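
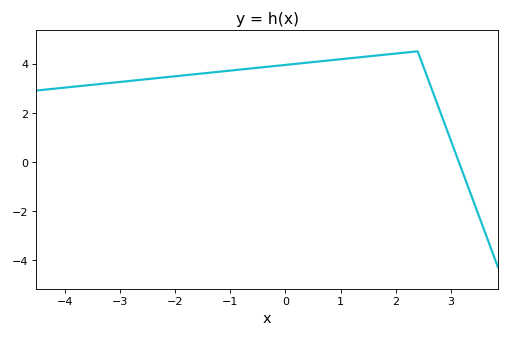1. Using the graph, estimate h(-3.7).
3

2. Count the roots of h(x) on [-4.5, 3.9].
1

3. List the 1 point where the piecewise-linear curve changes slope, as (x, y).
(2.4, 4.5)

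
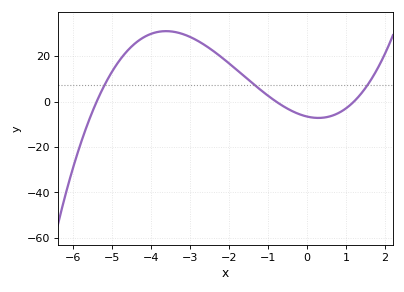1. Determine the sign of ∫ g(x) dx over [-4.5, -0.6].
positive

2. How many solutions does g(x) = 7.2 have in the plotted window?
3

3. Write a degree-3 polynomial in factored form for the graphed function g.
y = 1.28(x + 5.4)(x + 0.8)(x - 1.2)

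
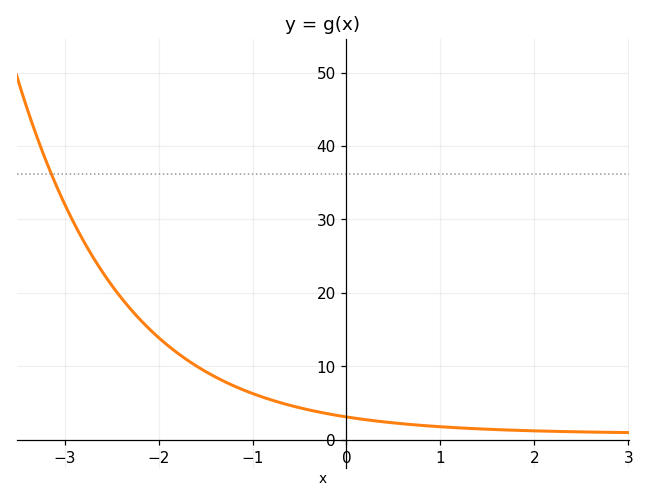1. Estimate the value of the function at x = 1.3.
2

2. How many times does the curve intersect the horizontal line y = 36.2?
1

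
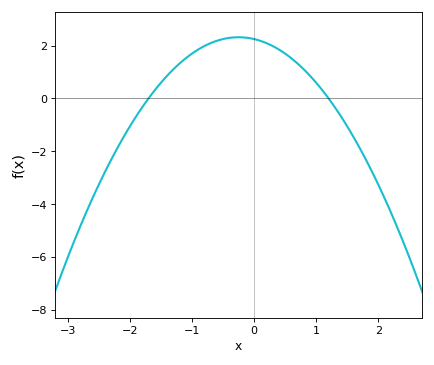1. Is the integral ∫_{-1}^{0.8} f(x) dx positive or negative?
positive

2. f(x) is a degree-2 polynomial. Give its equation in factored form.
y = -1.1(x + 1.7)(x - 1.2)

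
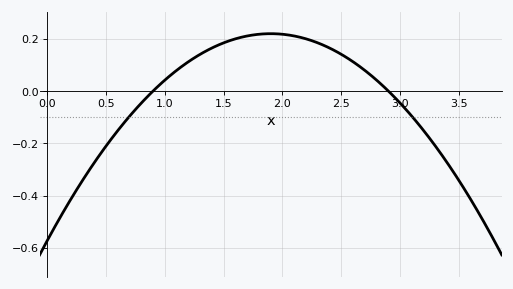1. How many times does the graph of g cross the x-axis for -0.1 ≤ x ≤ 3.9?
2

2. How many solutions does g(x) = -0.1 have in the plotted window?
2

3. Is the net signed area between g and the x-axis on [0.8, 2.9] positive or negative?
positive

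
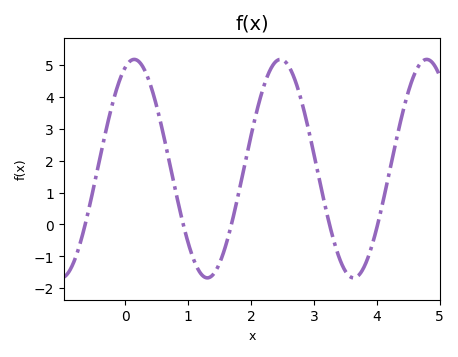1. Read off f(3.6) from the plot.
-1.67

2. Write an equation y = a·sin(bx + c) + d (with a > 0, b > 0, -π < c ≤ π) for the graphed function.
y = 3.43sin(2.7x + 1.19) + 1.75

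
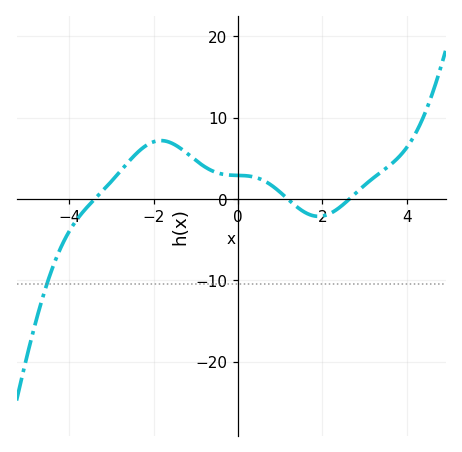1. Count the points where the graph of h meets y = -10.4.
1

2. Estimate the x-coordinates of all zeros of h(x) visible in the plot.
-3.4, 1.2, 2.6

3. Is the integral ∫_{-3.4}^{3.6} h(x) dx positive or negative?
positive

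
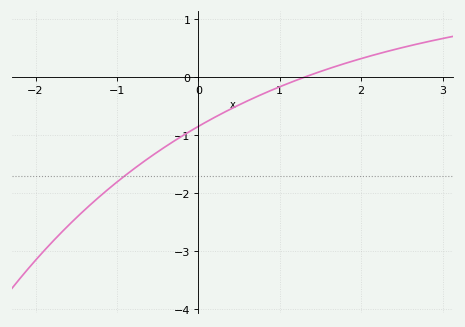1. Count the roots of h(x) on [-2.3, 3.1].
1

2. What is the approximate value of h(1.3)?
-0.003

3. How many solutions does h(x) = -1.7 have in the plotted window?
1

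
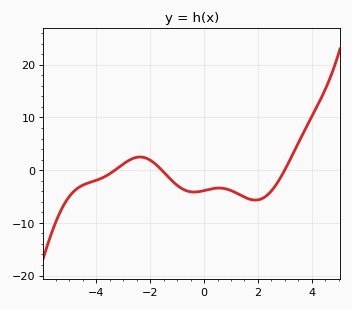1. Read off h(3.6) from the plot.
6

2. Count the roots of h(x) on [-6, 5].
3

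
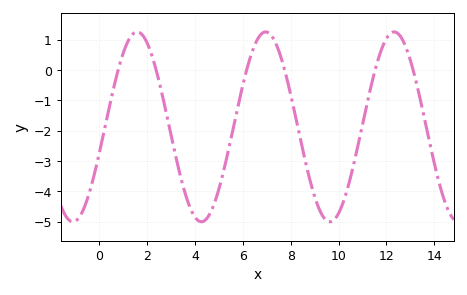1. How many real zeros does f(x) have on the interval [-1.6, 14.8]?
6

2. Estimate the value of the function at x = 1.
0.6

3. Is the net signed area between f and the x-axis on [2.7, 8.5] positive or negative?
negative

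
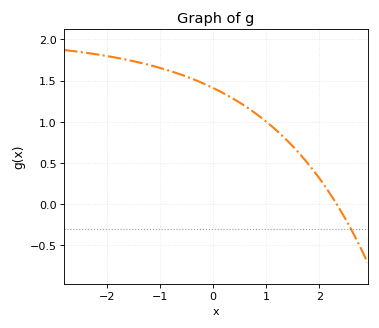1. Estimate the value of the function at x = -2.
1.8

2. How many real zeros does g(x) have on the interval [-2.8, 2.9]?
1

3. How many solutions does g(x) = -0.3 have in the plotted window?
1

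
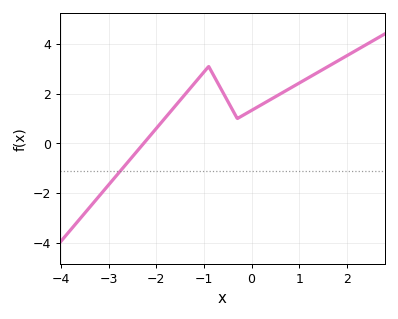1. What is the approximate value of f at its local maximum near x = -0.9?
3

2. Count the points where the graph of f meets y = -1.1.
1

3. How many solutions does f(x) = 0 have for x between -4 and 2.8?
1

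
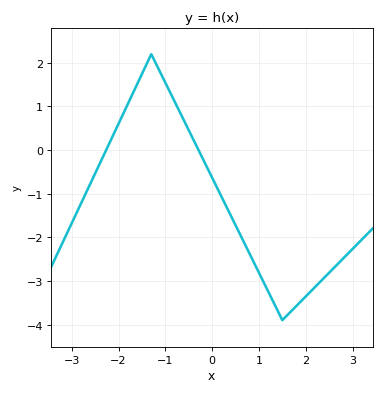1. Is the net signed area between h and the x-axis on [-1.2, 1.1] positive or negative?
negative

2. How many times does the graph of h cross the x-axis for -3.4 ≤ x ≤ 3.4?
2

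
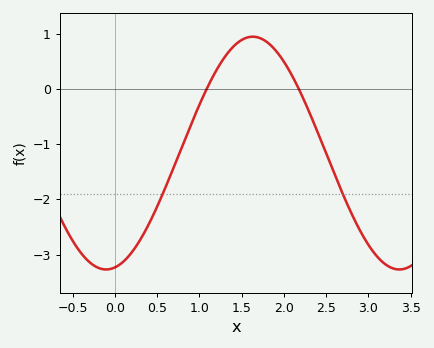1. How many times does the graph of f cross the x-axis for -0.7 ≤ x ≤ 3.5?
2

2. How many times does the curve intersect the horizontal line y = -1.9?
2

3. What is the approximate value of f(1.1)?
0.049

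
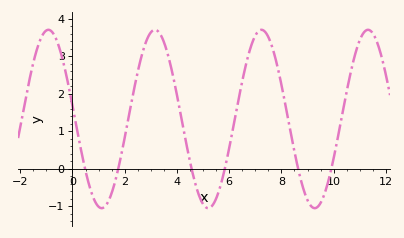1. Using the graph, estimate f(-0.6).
3.4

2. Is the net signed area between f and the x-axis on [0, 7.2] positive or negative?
positive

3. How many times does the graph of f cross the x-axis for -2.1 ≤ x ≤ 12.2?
6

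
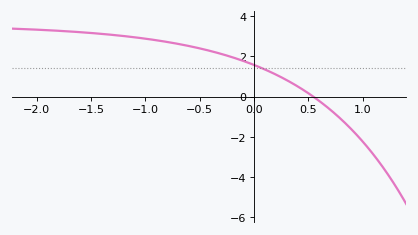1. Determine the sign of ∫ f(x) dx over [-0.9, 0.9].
positive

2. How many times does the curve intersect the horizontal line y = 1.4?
1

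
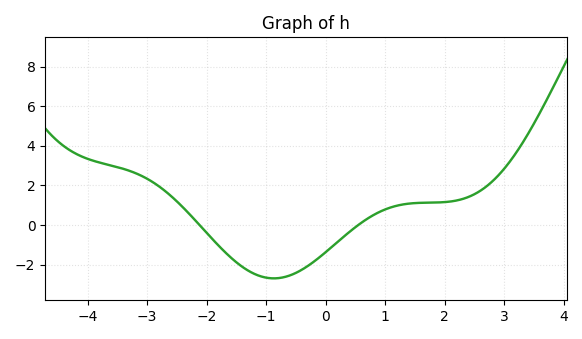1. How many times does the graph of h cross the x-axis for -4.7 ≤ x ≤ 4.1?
2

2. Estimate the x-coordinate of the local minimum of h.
-0.869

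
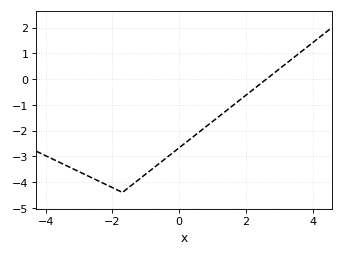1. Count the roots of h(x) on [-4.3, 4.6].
1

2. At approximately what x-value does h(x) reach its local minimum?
-1.7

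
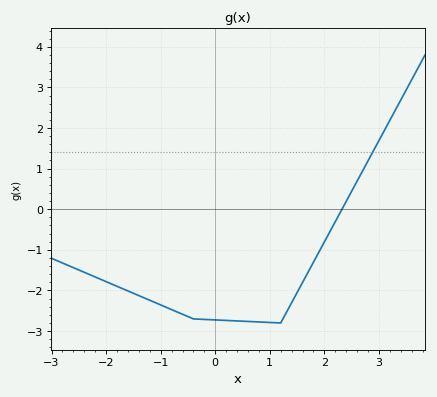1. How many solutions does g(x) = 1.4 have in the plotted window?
1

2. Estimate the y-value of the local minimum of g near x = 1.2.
-2.8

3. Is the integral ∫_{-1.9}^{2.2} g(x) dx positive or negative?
negative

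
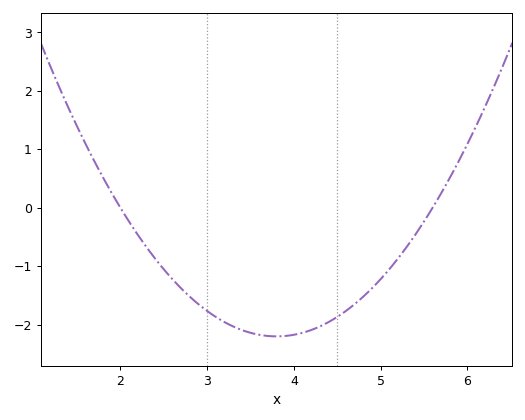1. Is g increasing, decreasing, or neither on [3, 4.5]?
neither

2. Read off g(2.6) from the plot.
-1.2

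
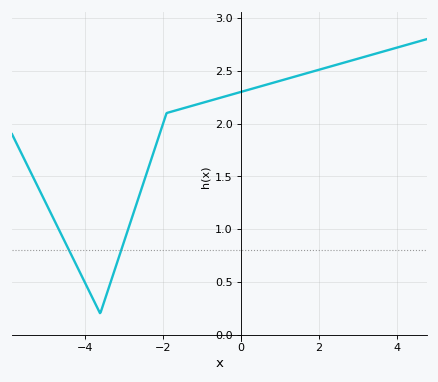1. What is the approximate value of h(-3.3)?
0.535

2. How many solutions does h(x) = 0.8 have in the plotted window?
2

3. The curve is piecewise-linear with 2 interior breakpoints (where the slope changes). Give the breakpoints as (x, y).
(-3.6, 0.2); (-1.9, 2.1)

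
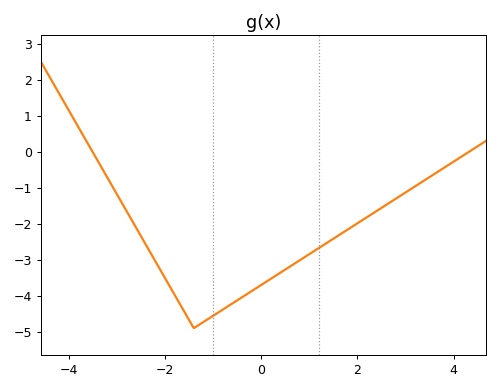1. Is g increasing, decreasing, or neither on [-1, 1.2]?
increasing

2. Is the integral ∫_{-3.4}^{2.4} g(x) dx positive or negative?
negative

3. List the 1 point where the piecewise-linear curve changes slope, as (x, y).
(-1.4, -4.9)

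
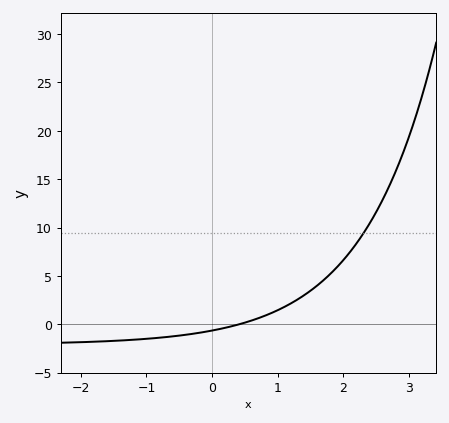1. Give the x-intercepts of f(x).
0.4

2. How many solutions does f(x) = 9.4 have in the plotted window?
1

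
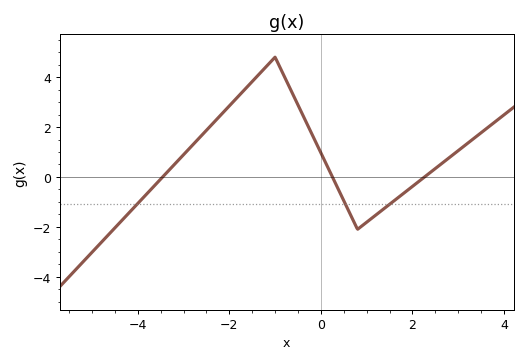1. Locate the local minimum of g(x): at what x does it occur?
0.799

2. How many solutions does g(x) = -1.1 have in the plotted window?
3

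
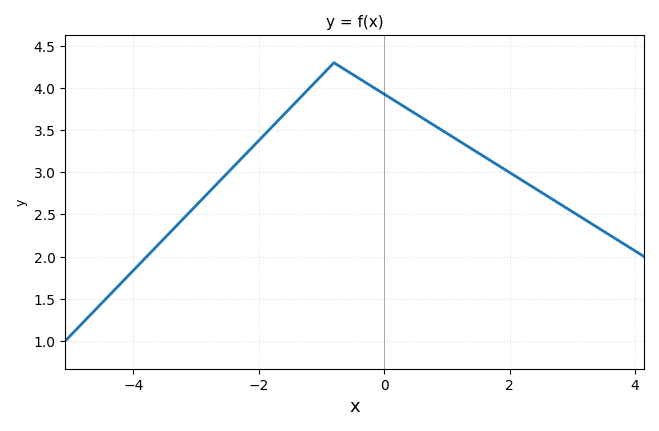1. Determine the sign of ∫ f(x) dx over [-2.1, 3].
positive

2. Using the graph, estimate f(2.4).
2.8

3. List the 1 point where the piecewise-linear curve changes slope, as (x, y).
(-0.8, 4.3)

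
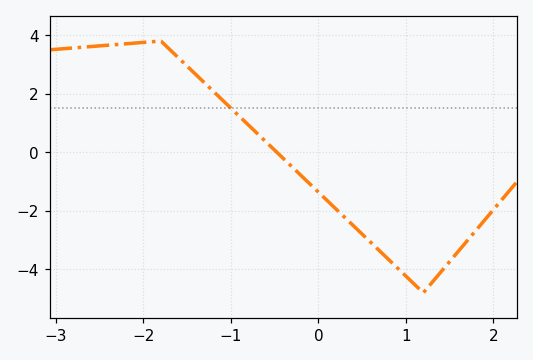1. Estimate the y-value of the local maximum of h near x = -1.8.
3.8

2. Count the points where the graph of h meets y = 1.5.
1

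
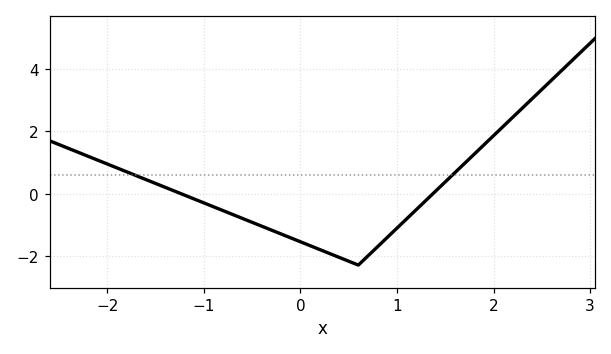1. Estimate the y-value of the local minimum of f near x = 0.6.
-2.3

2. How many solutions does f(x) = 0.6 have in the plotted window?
2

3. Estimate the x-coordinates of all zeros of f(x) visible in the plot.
-1.24, 1.37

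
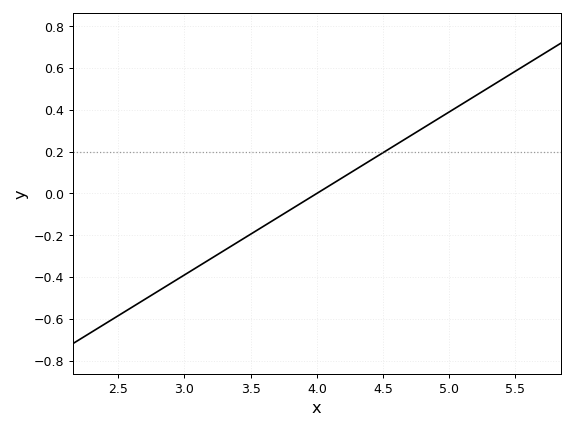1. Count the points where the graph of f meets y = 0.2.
1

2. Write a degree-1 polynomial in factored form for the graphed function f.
y = 0.39(x - 4)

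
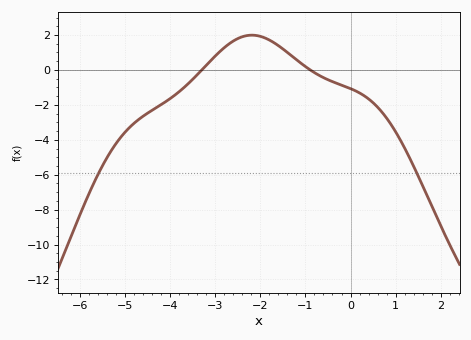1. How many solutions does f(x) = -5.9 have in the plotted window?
2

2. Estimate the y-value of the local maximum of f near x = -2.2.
2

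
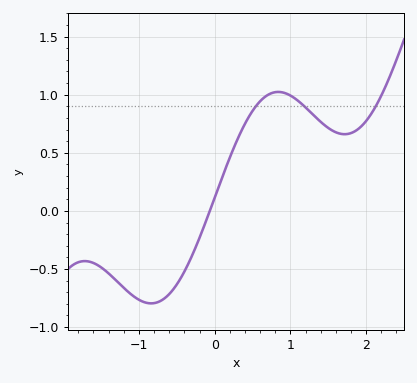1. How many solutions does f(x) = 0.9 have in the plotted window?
3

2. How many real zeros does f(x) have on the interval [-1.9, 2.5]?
1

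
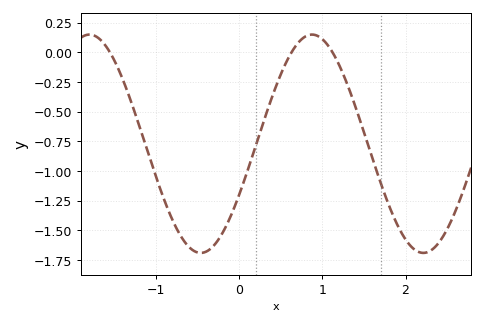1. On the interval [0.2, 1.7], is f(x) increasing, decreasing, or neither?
neither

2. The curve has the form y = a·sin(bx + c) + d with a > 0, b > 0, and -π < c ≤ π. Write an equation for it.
y = 0.92sin(2.35x - 0.49) - 0.77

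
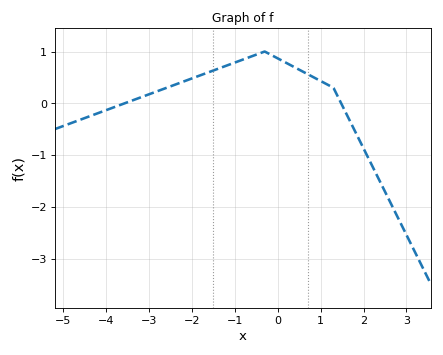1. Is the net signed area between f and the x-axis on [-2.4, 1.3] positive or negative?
positive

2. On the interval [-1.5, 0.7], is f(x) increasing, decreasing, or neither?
neither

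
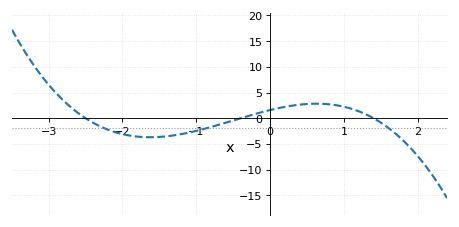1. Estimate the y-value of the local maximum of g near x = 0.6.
3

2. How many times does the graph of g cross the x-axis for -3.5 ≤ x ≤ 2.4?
3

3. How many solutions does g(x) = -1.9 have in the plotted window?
3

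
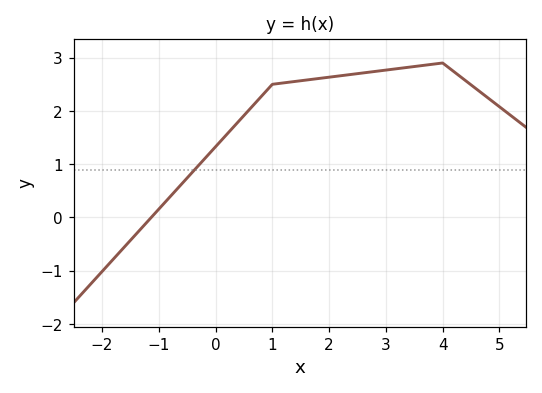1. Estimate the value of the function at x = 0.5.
1.91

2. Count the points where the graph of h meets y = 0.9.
1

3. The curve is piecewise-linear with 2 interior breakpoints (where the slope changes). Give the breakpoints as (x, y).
(1, 2.5); (4, 2.9)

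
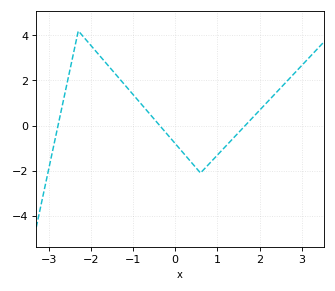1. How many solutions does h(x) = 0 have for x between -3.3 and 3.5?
3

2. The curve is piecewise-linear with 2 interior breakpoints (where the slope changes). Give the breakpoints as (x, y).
(-2.3, 4.2); (0.6, -2.1)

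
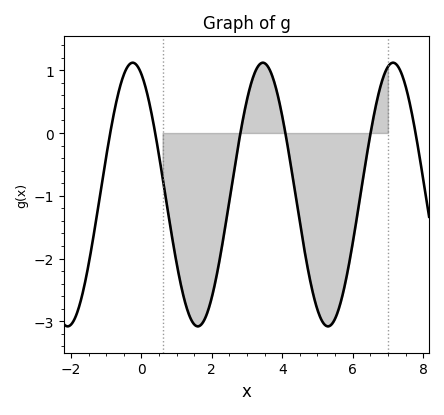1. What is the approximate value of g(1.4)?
-3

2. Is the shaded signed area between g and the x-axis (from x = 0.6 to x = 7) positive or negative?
negative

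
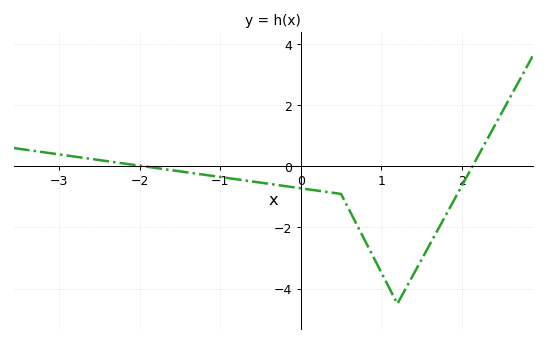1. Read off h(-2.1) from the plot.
0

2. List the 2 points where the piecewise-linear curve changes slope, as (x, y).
(0.5, -0.9); (1.2, -4.5)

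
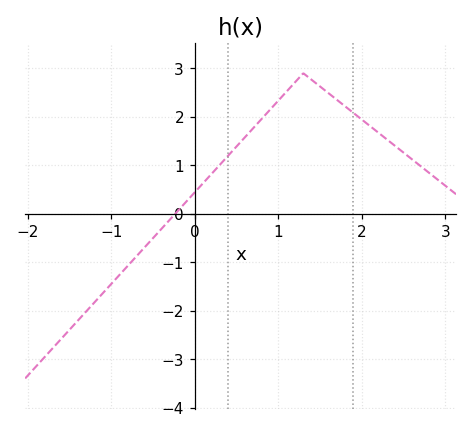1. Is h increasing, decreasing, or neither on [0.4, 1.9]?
neither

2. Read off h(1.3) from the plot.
2.9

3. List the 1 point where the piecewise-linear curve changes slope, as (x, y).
(1.3, 2.9)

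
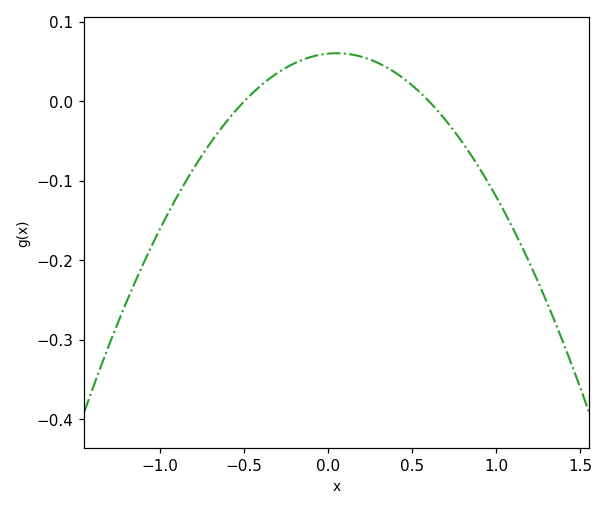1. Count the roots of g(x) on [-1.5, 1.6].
2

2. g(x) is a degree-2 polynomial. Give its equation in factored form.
y = -0.2(x + 0.5)(x - 0.6)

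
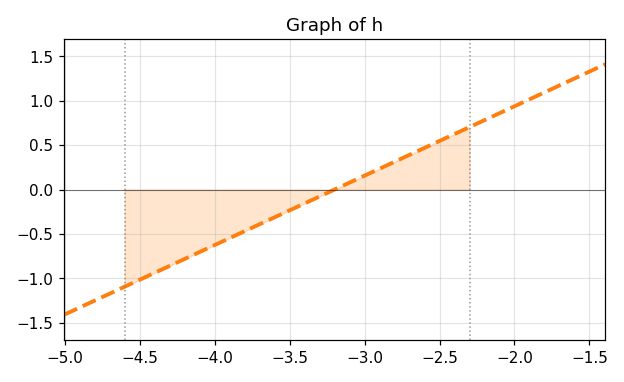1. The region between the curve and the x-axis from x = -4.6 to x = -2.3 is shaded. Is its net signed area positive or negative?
negative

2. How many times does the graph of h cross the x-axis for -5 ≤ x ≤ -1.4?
1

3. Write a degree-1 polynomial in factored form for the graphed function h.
y = 0.78(x + 3.2)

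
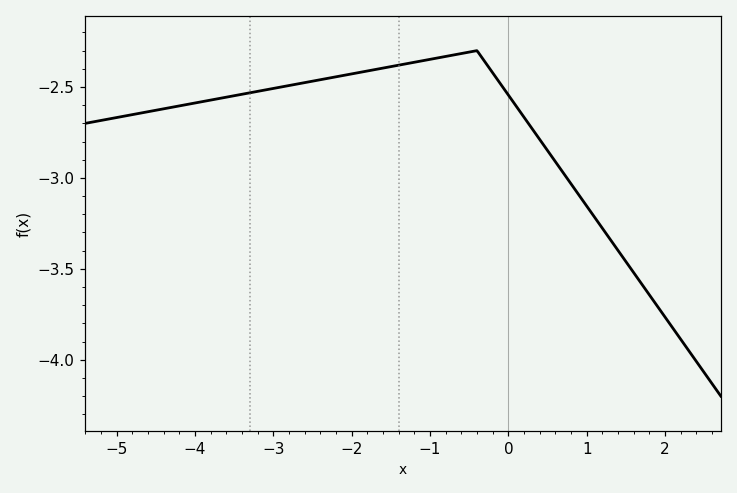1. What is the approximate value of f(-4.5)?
-2.63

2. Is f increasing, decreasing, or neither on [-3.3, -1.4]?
increasing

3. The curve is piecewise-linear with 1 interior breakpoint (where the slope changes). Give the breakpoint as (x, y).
(-0.4, -2.3)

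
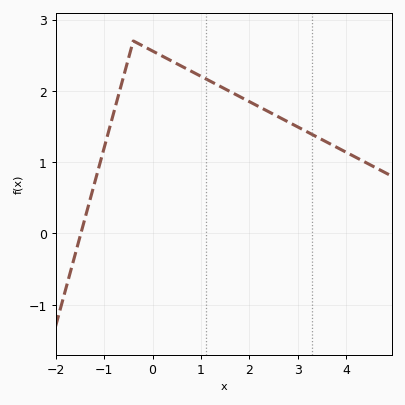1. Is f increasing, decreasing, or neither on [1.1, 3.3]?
decreasing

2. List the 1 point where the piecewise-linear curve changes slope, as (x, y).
(-0.4, 2.7)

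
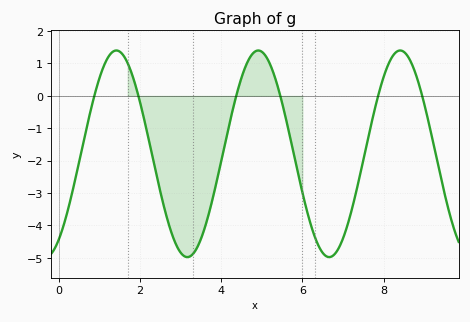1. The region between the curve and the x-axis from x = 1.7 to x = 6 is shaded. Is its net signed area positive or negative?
negative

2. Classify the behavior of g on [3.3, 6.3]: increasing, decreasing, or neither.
neither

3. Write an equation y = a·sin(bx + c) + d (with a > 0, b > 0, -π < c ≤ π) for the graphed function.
y = 3.19sin(1.8x - 0.99) - 1.79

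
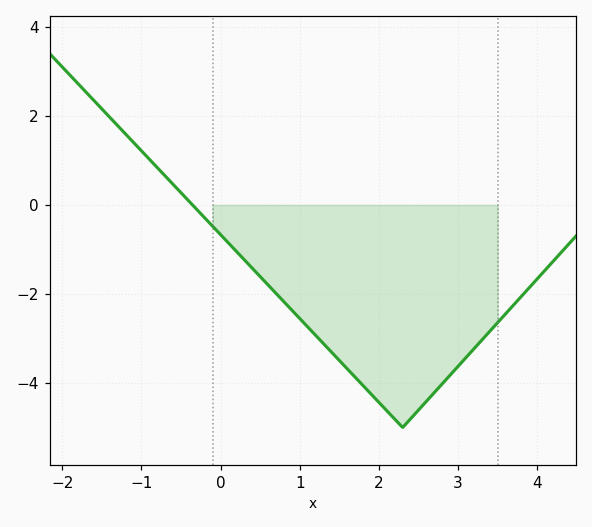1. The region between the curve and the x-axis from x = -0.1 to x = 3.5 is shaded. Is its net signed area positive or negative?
negative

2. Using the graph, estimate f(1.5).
-3.49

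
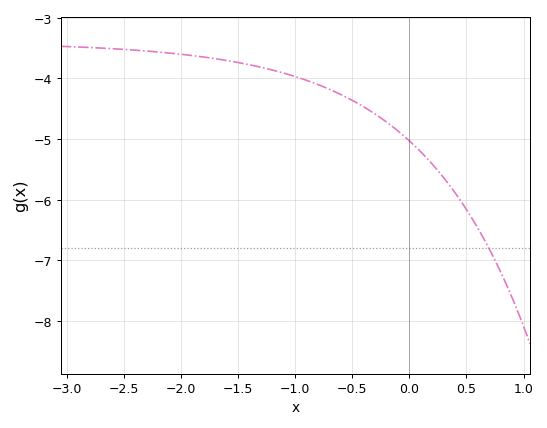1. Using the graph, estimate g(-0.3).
-4.59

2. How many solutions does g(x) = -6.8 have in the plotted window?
1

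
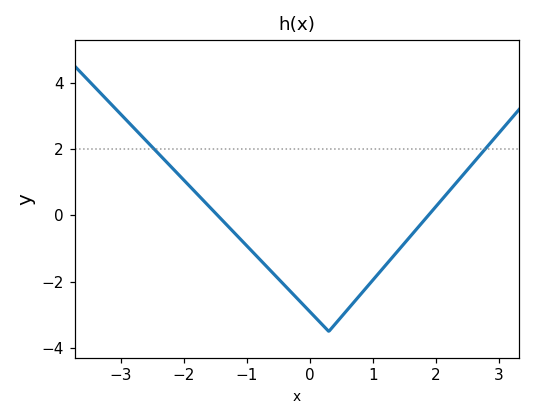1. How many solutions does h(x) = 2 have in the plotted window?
2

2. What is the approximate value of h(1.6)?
-0.6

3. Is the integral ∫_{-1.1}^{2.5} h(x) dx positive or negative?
negative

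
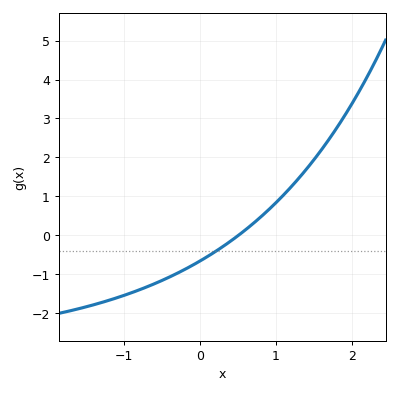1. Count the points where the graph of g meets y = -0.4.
1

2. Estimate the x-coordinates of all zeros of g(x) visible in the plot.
0.512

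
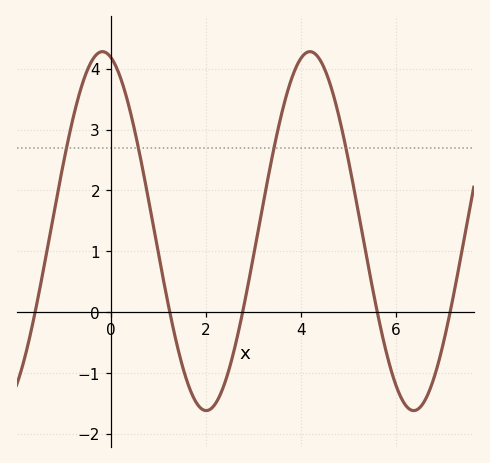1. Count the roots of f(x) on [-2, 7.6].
5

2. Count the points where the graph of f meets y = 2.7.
4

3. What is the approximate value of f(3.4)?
2.57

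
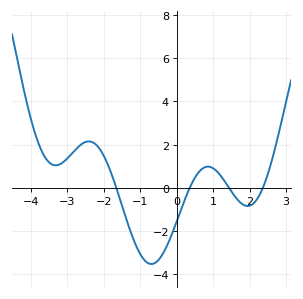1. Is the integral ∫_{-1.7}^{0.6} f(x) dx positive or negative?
negative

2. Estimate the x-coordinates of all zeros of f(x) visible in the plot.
-1.66, 0.357, 1.44, 2.36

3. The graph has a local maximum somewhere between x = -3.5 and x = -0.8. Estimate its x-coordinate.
-2.41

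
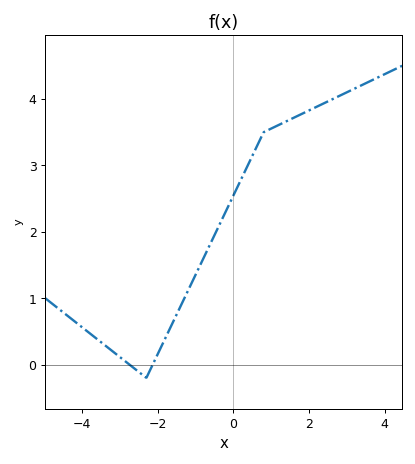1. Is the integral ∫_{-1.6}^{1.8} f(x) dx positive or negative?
positive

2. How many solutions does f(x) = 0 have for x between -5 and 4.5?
2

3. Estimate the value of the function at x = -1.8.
0.397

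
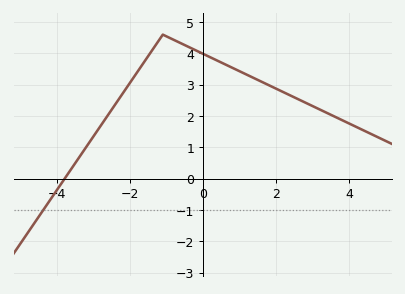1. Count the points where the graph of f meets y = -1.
1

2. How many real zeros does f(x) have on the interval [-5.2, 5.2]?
1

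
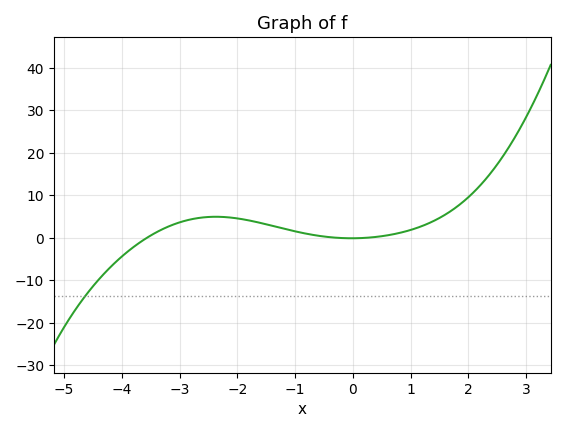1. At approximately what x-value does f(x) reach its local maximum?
-2.4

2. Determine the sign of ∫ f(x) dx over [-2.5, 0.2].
positive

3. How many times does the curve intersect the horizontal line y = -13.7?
1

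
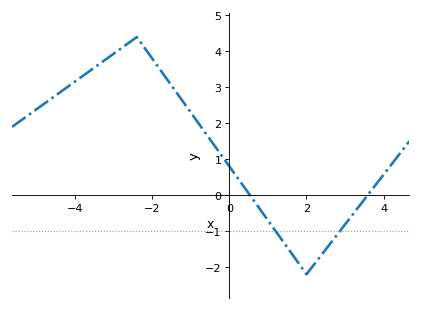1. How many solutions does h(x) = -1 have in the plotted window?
2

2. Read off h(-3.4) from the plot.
3.63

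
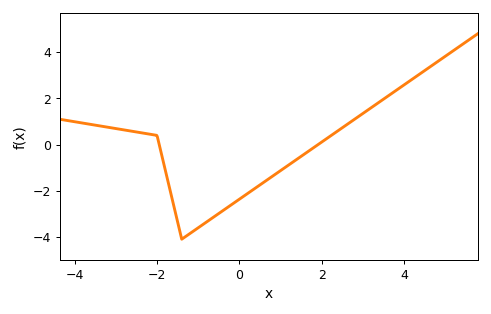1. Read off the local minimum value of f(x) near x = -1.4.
-4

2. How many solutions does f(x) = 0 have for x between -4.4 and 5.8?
2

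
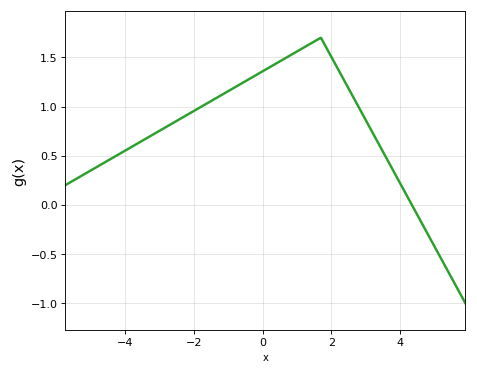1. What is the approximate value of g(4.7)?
-0.2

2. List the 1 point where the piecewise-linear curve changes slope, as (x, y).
(1.7, 1.7)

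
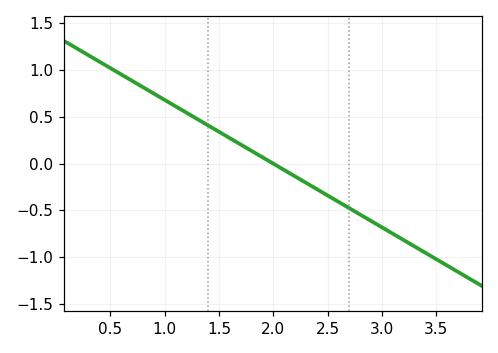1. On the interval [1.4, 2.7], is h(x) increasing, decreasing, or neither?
decreasing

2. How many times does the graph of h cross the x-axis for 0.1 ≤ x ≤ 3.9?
1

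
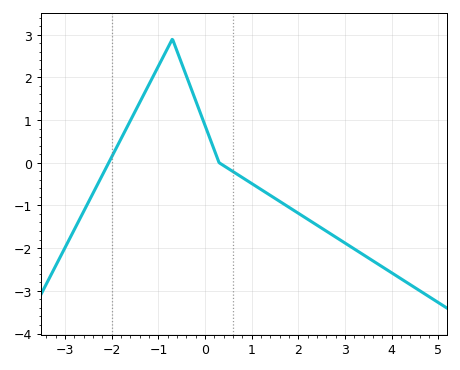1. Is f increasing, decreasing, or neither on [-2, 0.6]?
neither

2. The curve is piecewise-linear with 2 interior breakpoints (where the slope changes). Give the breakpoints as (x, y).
(-0.7, 2.9); (0.3, 0)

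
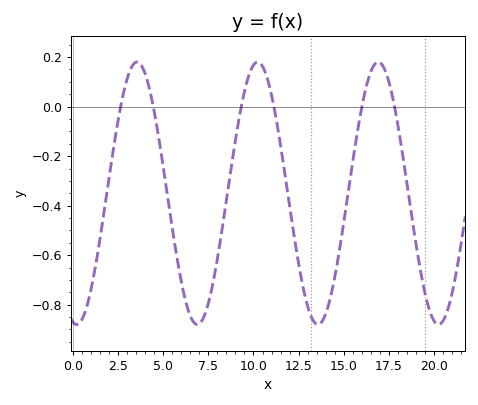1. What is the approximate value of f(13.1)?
-0.829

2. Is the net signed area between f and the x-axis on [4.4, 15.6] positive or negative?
negative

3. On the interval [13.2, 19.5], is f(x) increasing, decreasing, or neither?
neither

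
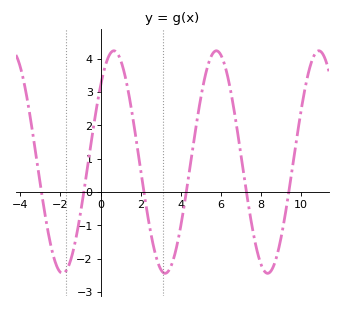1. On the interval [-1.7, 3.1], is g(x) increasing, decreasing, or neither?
neither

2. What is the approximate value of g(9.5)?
0.465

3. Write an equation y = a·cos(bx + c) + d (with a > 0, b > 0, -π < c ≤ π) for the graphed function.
y = 3.34cos(1.23x - 0.82) + 0.9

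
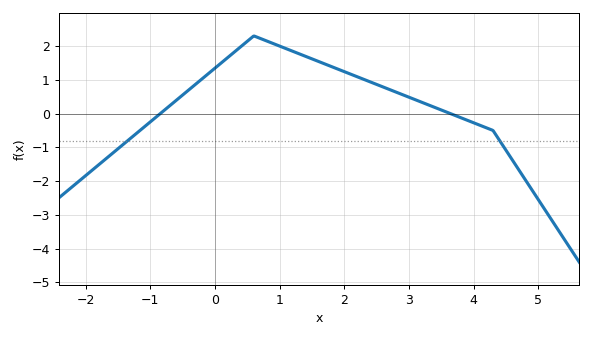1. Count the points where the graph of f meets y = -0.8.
2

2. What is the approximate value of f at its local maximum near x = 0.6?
2.3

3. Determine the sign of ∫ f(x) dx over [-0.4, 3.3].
positive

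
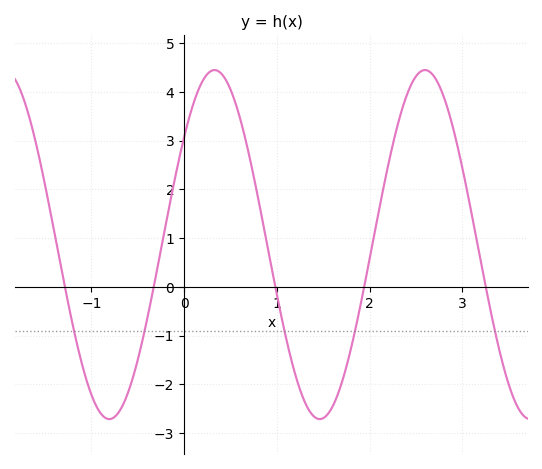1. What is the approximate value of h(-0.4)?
-0.678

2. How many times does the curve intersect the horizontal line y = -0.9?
5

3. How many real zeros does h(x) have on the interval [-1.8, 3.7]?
5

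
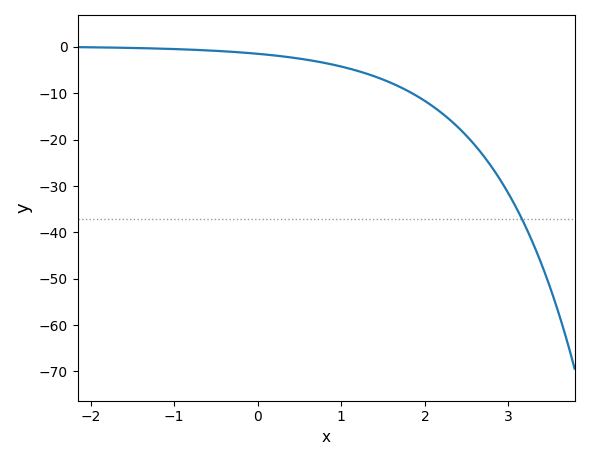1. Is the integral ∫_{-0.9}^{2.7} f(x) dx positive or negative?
negative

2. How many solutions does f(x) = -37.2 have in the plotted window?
1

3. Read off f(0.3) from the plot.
-2.03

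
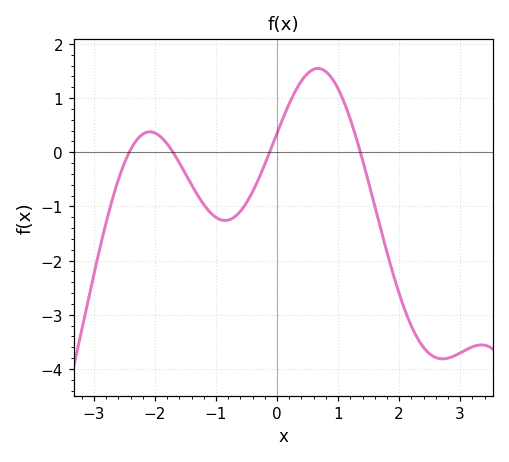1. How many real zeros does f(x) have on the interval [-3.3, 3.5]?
4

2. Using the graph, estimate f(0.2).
0.899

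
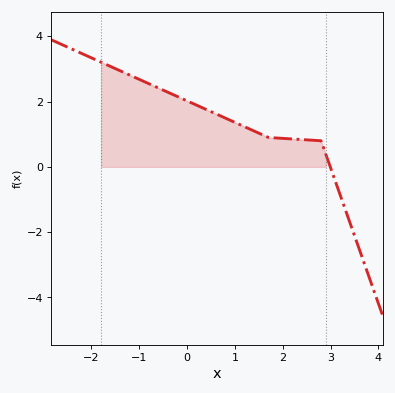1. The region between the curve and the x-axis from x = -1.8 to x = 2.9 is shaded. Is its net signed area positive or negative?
positive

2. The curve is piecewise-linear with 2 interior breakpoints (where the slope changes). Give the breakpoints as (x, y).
(1.7, 0.9); (2.8, 0.8)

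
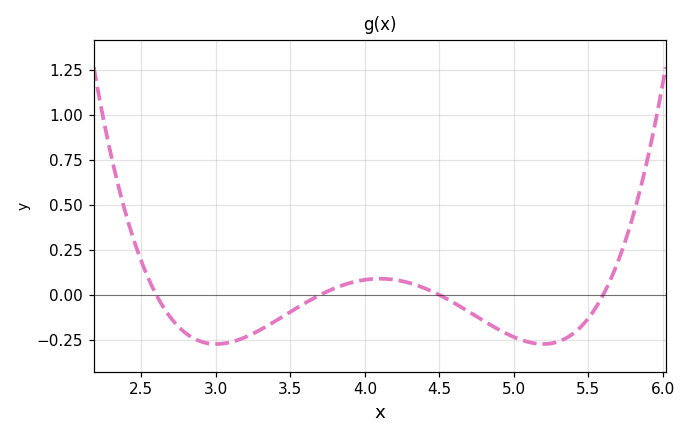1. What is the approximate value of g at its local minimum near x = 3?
-0.28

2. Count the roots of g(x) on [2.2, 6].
4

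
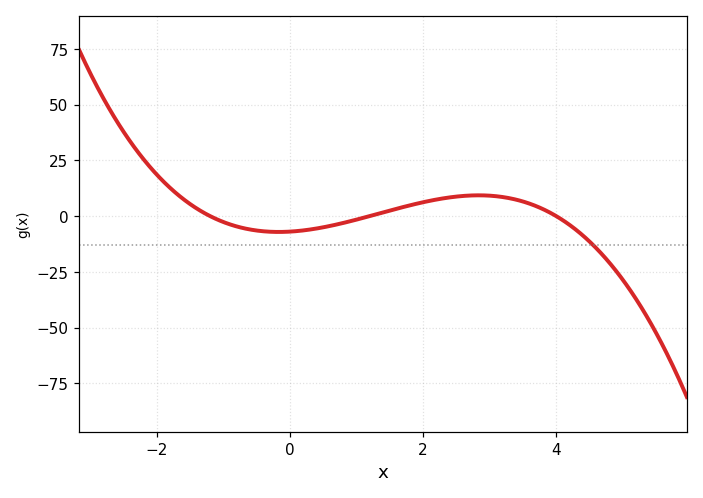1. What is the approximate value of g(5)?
-28.5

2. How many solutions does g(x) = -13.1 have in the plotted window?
1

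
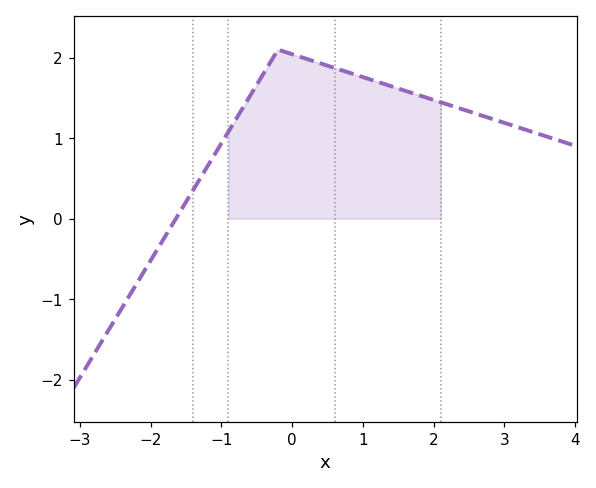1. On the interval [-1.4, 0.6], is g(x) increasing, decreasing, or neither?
neither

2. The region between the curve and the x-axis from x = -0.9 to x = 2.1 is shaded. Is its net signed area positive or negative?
positive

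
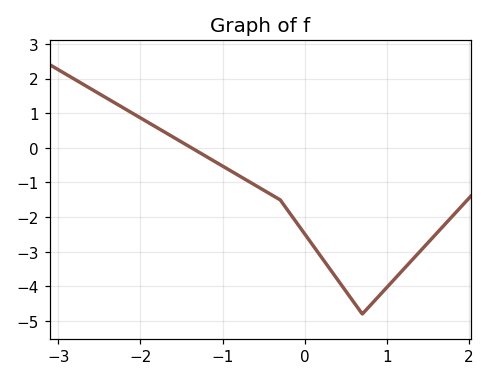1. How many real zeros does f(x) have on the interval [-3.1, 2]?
1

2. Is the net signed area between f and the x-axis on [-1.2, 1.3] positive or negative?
negative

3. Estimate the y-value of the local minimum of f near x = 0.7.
-4.8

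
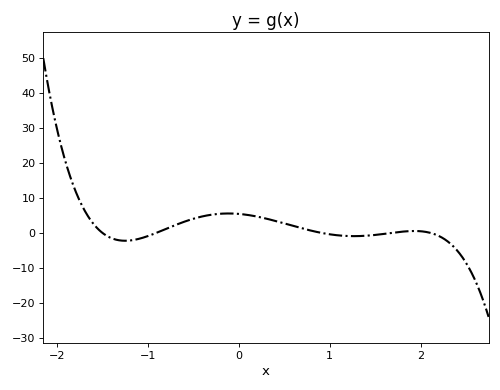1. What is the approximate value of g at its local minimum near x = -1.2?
-2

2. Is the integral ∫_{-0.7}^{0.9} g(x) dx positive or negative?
positive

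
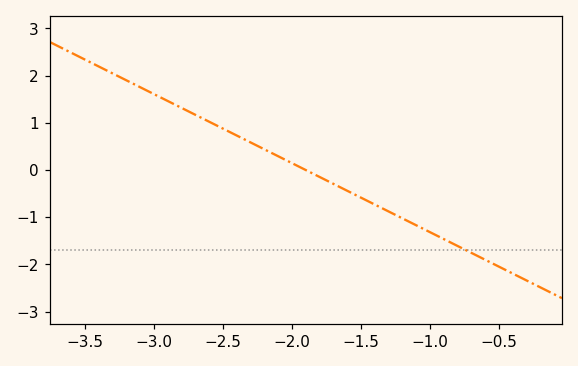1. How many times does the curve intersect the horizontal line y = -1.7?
1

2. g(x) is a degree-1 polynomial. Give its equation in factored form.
y = -1.46(x + 1.9)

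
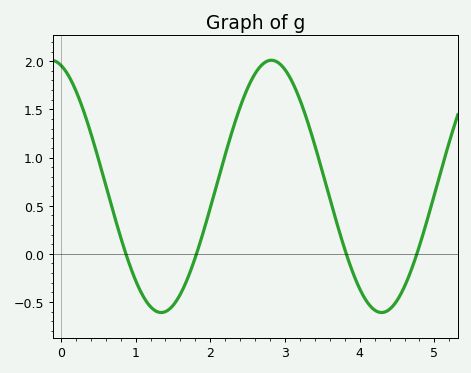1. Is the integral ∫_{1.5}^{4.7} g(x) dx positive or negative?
positive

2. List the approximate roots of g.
0.87, 1.82, 3.82, 4.77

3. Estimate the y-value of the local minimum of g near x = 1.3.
-0.61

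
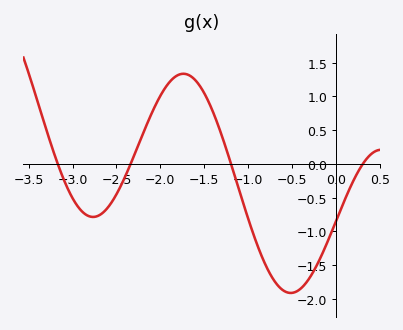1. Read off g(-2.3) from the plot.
0.123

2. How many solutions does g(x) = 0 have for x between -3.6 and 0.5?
4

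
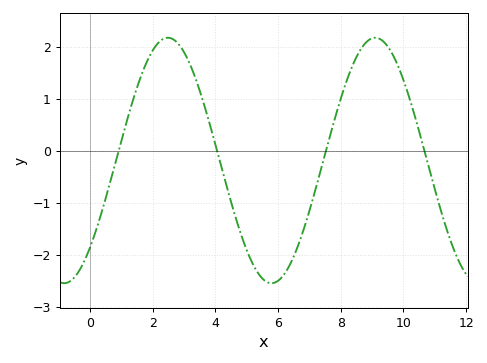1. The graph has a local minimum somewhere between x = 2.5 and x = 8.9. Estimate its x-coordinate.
5.79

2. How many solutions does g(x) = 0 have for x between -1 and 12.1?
4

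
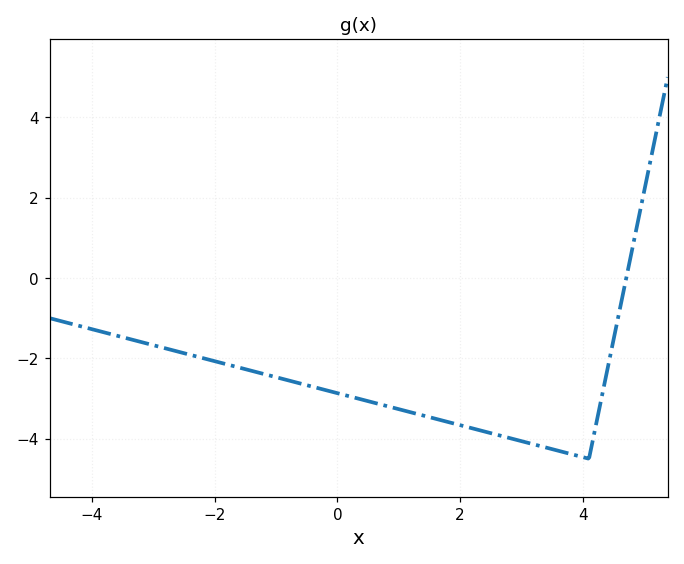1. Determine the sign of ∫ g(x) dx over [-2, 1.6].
negative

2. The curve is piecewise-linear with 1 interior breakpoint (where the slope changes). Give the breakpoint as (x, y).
(4.1, -4.5)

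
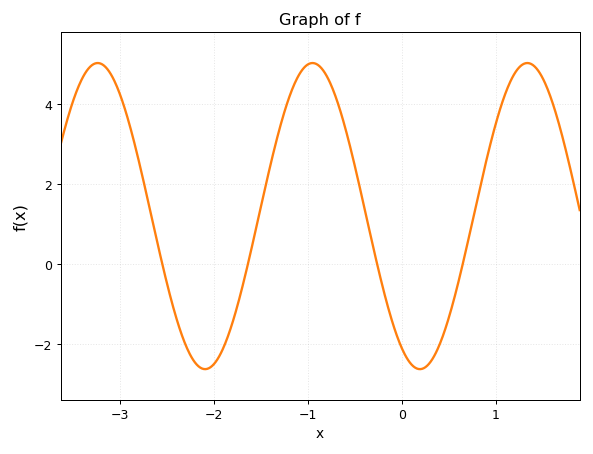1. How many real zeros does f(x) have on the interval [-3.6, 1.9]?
4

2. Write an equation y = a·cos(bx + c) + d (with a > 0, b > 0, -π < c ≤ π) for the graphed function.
y = 3.83cos(2.8x + 2.6) + 1.2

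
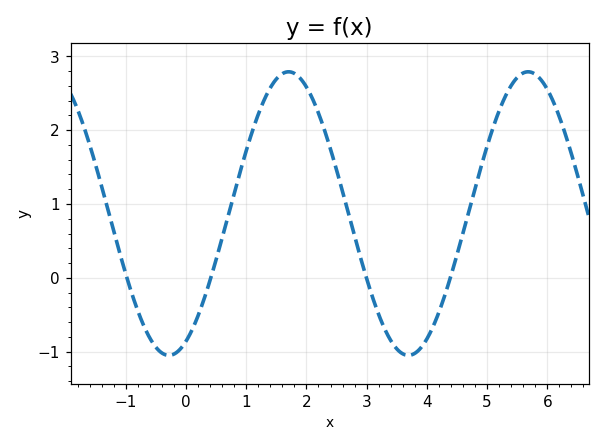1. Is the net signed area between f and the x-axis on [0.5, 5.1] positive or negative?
positive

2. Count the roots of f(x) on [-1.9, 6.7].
4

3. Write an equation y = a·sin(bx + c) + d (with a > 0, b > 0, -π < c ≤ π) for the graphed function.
y = 1.92sin(1.58x - 1.12) + 0.87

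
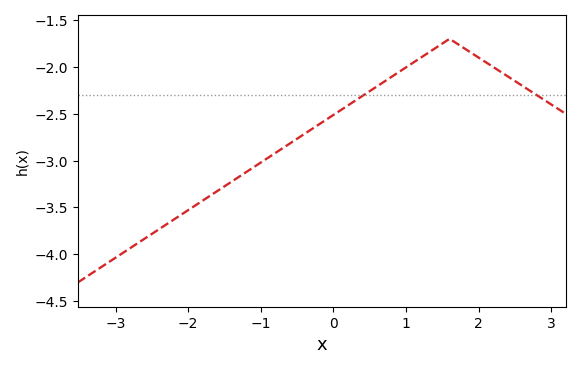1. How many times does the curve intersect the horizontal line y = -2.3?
2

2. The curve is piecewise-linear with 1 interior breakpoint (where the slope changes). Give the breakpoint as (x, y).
(1.6, -1.7)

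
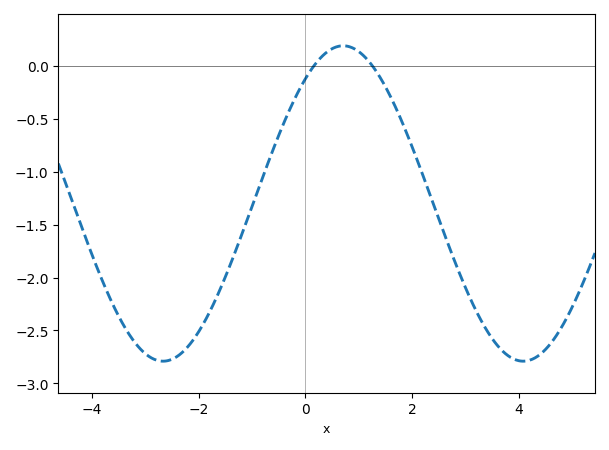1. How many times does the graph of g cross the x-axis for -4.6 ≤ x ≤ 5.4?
2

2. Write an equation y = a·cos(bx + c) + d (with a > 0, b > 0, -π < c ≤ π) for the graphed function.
y = 1.49cos(0.93x - 0.66) - 1.3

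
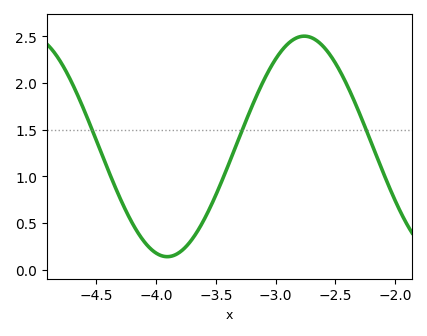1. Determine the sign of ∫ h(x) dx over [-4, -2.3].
positive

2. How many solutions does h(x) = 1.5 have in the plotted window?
3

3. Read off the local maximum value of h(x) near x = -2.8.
2.5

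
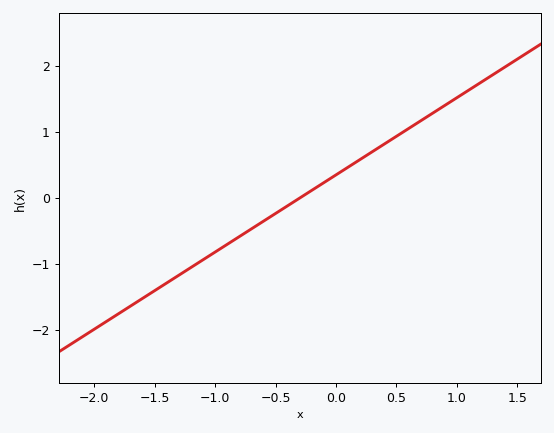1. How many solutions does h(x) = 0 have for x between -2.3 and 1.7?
1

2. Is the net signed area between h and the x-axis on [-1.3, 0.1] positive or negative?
negative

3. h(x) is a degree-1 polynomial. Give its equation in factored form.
y = 1.17(x + 0.3)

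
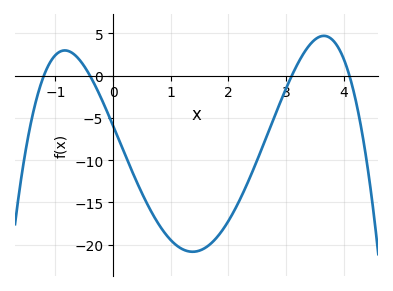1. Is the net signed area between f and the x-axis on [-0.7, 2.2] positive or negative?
negative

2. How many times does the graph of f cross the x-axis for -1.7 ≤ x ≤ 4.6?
4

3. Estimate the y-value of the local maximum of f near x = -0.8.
2.99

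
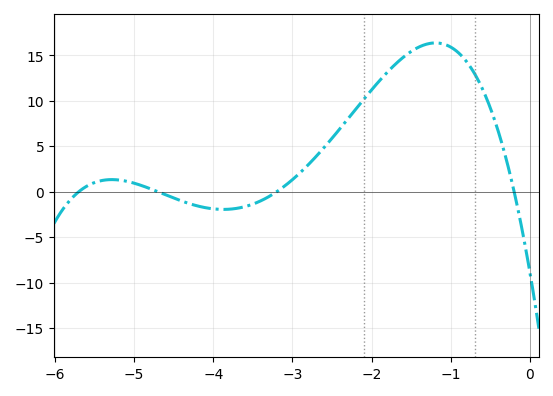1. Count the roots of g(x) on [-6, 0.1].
4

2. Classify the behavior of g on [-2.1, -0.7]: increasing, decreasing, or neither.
neither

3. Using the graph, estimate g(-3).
1.34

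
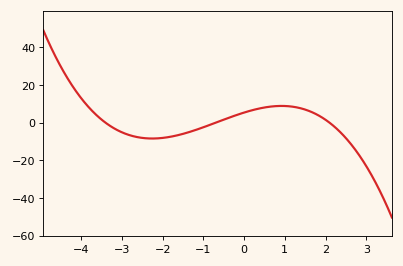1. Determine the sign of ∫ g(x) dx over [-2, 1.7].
positive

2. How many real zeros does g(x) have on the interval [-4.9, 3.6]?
3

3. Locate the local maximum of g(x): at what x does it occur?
1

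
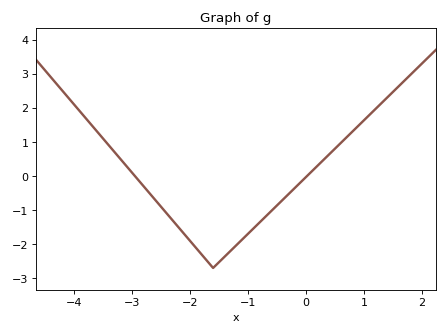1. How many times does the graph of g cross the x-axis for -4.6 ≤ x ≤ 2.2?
2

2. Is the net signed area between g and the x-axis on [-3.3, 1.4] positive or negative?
negative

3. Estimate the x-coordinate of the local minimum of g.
-1.6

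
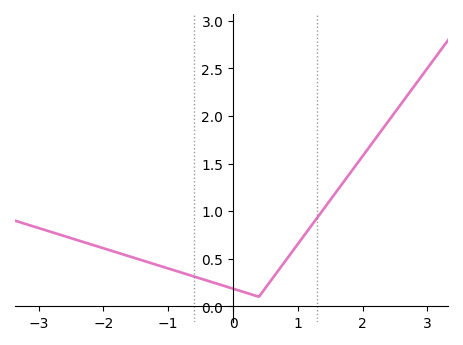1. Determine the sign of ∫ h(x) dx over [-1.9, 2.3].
positive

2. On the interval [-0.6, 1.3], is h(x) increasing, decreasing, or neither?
neither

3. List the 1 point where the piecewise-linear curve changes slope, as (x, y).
(0.4, 0.1)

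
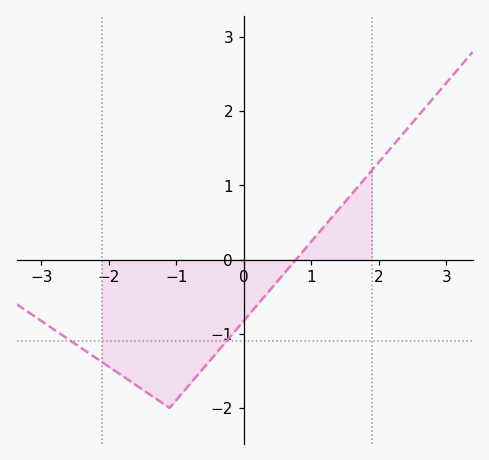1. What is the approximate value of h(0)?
-0.8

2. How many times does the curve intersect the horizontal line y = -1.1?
2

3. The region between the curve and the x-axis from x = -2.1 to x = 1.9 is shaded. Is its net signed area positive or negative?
negative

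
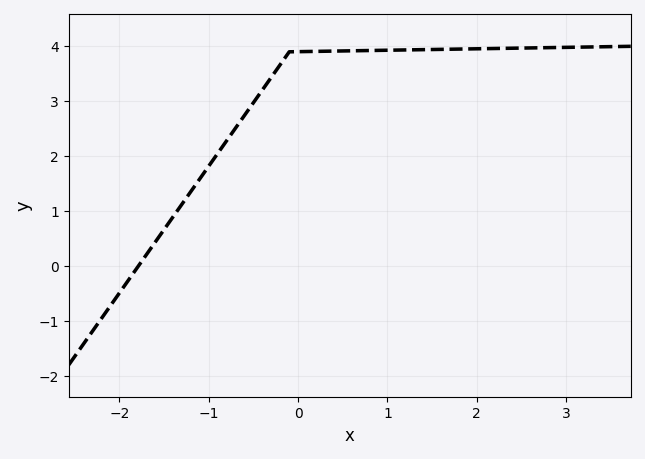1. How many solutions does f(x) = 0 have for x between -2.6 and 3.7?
1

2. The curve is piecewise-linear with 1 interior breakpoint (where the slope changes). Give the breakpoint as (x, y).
(-0.1, 3.9)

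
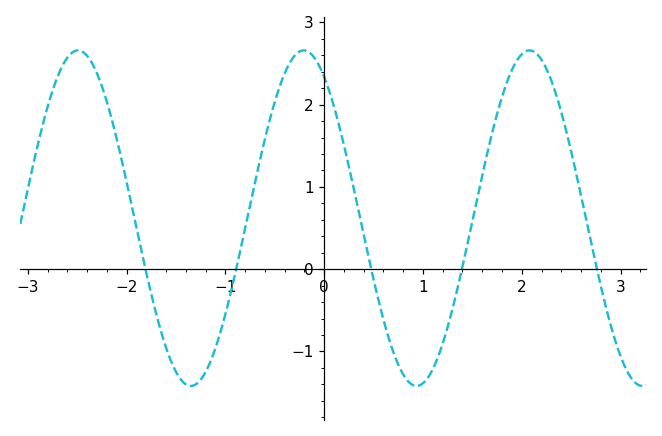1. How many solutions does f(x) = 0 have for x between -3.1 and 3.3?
5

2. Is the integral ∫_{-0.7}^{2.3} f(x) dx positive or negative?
positive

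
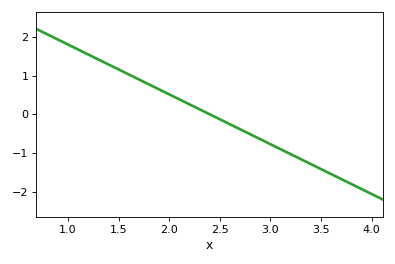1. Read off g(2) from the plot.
0.516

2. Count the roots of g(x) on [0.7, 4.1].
1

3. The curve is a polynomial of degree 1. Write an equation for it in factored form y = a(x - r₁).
y = -1.29(x - 2.4)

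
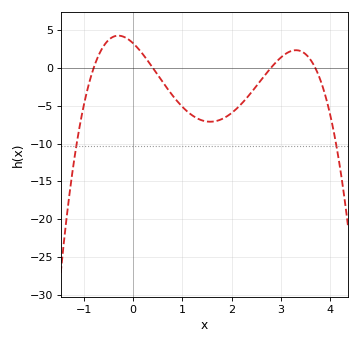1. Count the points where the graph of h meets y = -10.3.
2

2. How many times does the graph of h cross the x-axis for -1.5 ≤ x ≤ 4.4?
4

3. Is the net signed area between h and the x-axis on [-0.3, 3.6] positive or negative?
negative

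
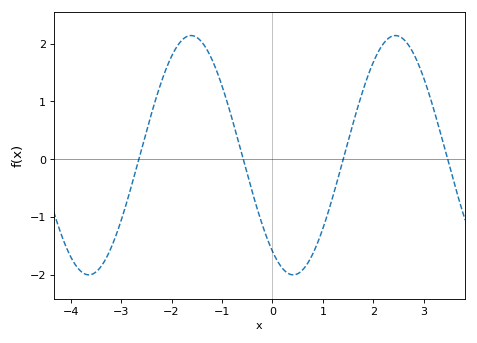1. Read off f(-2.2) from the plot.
1.3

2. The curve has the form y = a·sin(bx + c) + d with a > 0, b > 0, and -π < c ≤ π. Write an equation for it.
y = 2.07sin(1.6x - 2.2) + 0.07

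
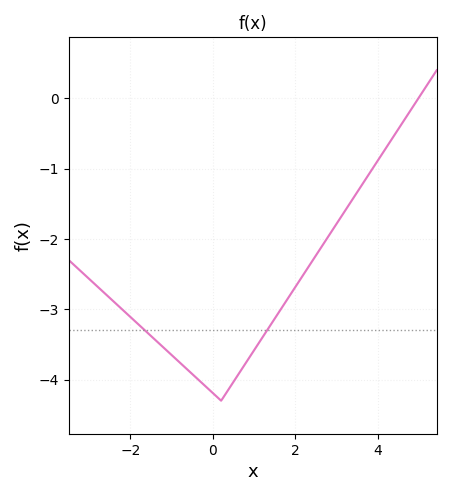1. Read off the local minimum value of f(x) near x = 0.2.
-4.3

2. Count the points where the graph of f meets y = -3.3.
2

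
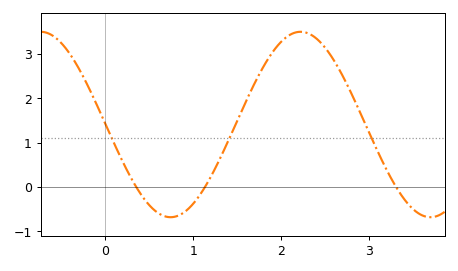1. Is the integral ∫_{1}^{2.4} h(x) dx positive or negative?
positive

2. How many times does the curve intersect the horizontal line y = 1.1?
3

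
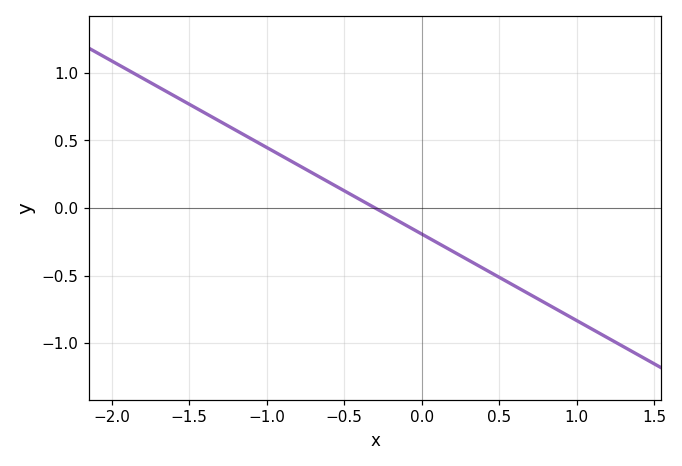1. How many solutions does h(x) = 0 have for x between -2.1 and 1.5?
1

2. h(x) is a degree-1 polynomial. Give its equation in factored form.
y = -0.64(x + 0.3)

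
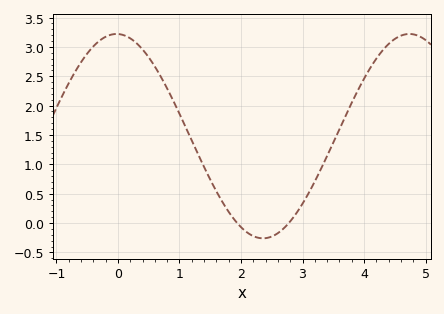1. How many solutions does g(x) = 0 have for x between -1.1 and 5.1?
2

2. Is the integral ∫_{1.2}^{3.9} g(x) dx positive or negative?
positive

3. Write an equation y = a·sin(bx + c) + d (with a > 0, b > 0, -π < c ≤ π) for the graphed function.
y = 1.74sin(1.32x + 1.6) + 1.48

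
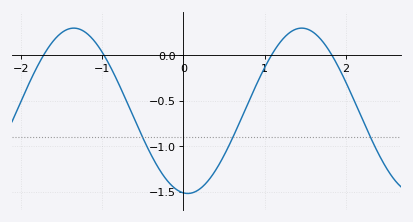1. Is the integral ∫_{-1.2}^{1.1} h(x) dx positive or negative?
negative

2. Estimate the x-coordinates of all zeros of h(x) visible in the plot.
-1.72, -0.976, 1.08, 1.83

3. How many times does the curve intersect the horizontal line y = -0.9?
3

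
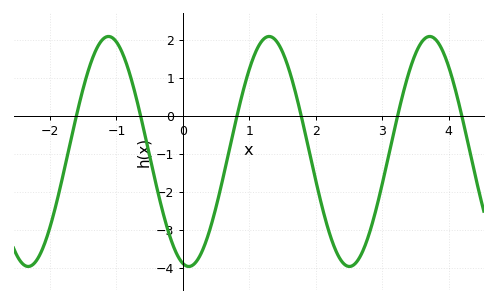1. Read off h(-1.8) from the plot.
-1.53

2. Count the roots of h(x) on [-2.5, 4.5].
6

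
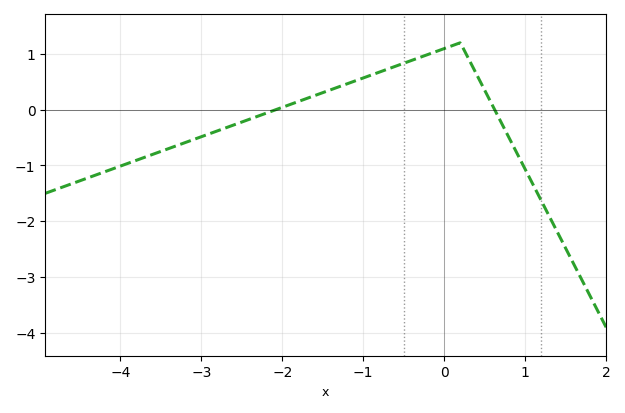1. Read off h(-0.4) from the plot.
0.884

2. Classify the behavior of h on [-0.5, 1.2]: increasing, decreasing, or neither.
neither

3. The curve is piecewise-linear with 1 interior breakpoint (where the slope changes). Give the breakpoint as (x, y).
(0.2, 1.2)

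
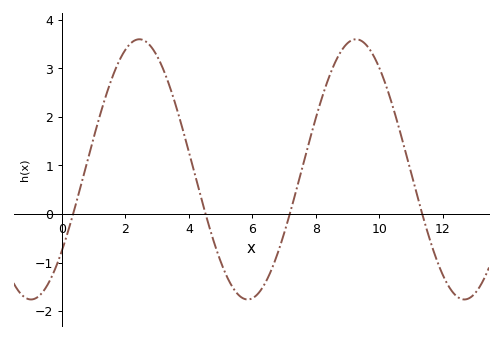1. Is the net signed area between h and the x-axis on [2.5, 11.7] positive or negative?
positive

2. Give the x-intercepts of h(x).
0.4, 4.6, 7.2, 11.4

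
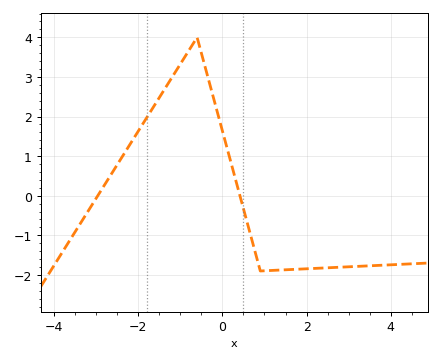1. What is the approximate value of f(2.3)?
-1.83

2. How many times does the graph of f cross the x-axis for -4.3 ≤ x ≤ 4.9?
2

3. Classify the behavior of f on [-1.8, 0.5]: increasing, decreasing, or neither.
neither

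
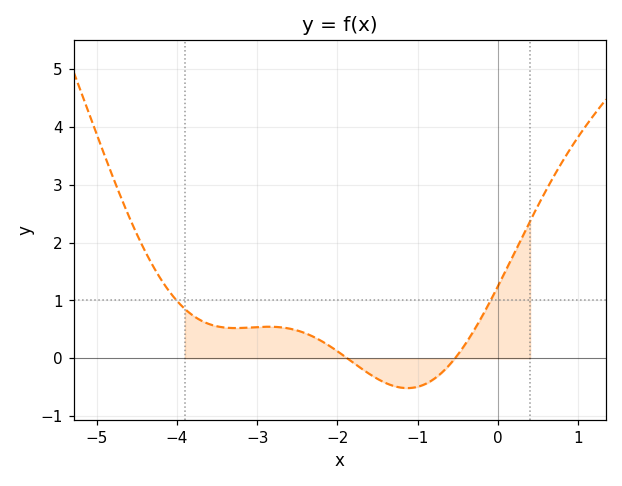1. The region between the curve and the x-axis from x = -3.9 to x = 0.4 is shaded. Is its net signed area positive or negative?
positive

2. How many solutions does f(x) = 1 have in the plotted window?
2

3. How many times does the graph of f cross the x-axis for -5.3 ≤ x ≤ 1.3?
2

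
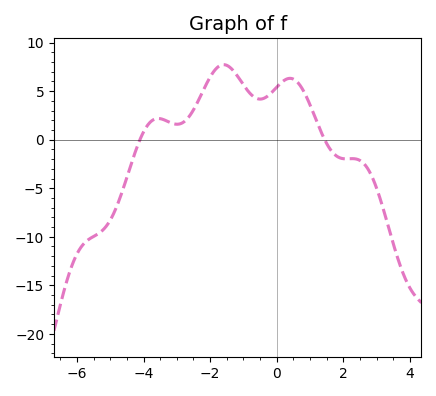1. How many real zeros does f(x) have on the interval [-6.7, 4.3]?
2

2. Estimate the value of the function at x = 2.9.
-4.11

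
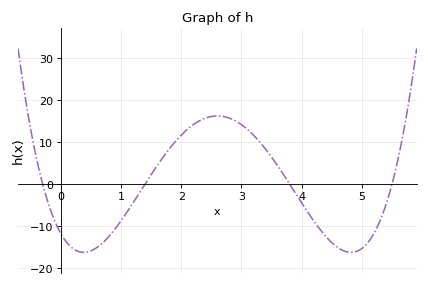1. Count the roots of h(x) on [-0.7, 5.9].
4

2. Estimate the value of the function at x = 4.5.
-14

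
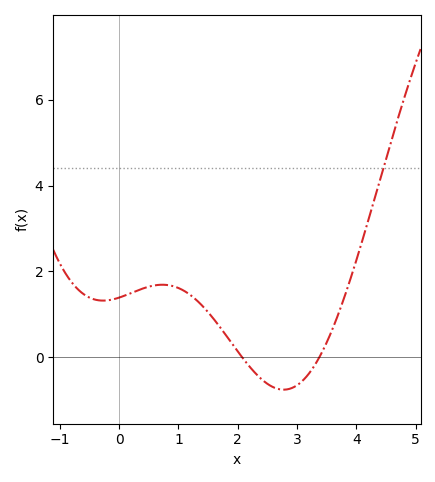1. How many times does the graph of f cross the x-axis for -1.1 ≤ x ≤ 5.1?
2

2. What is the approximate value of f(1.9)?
0.4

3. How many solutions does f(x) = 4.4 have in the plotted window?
1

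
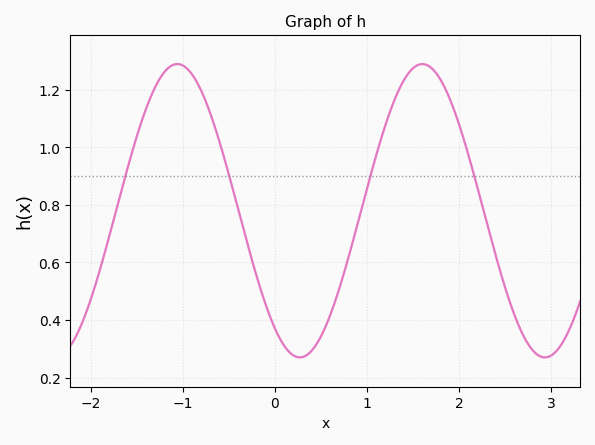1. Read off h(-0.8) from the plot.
1.2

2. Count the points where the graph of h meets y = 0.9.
4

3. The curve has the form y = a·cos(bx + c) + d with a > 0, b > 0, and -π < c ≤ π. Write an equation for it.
y = 0.51cos(2.36x + 2.5) + 0.78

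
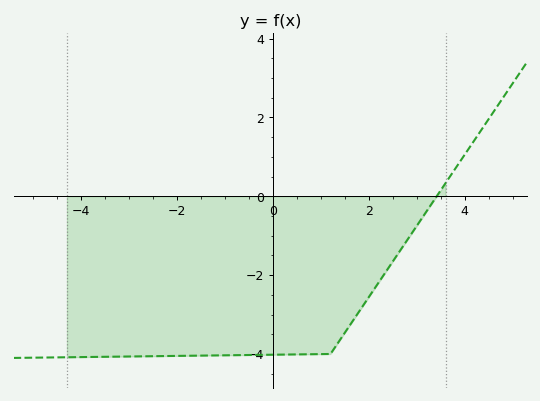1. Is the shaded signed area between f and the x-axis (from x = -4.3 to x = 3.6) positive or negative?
negative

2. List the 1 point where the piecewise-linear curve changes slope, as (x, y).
(1.2, -4)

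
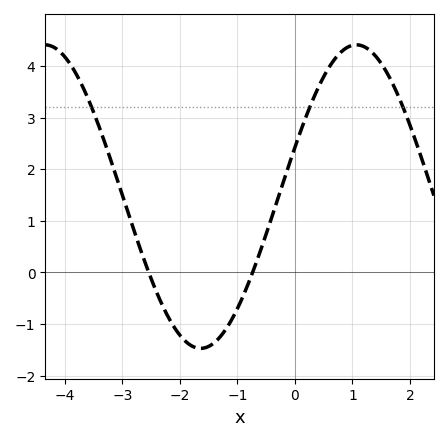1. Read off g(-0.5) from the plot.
0.747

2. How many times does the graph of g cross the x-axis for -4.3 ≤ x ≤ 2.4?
2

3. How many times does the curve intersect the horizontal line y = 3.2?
3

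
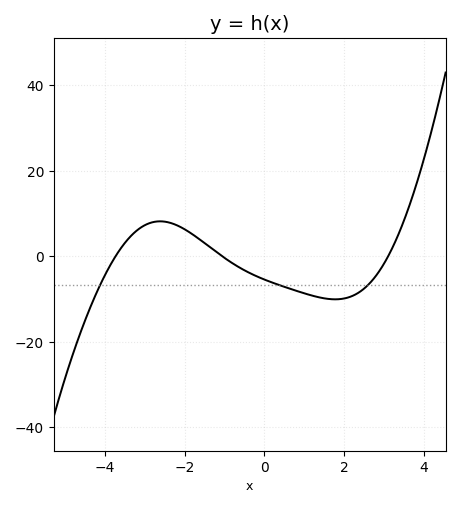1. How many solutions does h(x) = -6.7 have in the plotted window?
3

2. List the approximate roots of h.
-3.74, -1.06, 3.1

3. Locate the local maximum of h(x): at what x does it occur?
-2.62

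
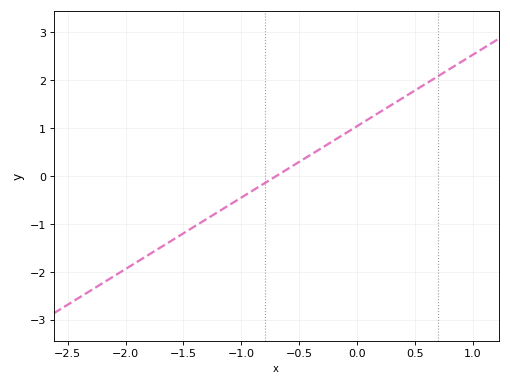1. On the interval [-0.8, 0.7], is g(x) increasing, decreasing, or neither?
increasing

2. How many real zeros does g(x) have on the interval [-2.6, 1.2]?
1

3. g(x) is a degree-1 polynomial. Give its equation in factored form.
y = 1.49(x + 0.7)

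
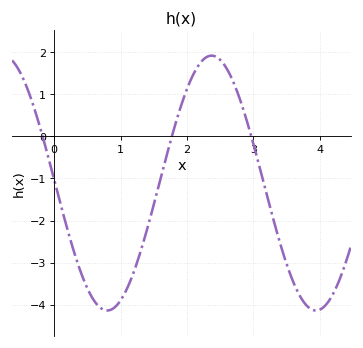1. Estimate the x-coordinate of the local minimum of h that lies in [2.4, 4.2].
3.9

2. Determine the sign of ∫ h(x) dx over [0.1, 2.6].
negative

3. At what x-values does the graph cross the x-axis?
-0.2, 1.8, 3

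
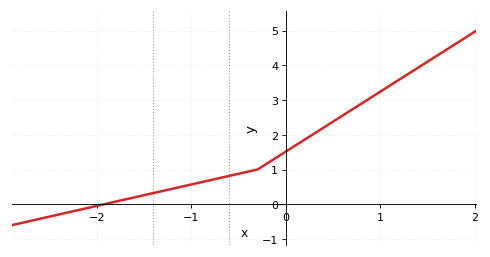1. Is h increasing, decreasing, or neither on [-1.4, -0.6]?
increasing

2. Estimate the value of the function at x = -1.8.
0.075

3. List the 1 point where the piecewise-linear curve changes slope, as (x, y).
(-0.3, 1)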